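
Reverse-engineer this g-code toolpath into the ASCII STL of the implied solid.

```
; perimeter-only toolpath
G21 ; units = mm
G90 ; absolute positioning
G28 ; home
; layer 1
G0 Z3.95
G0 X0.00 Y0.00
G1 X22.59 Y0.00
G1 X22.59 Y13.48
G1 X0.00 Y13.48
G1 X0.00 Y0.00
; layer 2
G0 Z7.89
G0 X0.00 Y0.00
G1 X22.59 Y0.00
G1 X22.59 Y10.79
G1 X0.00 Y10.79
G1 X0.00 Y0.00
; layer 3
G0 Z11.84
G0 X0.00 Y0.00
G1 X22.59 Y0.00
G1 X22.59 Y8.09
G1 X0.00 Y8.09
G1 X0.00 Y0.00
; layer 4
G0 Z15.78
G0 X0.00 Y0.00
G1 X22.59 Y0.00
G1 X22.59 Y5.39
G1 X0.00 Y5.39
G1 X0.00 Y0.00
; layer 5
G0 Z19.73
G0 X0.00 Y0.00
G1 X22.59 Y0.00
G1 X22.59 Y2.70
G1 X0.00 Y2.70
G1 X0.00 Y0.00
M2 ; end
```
solid part
  facet normal 0.0000 0.0000 -1.0000
    outer loop
      vertex 22.59 16.18 0.00
      vertex 22.59 0.00 0.00
      vertex 0.00 0.00 0.00
    endloop
  endfacet
  facet normal 0.0000 0.0000 -1.0000
    outer loop
      vertex 0.00 16.18 0.00
      vertex 22.59 16.18 0.00
      vertex 0.00 0.00 0.00
    endloop
  endfacet
  facet normal 0.0000 -1.0000 0.0000
    outer loop
      vertex 0.00 0.00 0.00
      vertex 22.59 0.00 0.00
      vertex 22.59 0.00 23.67
    endloop
  endfacet
  facet normal 0.0000 -1.0000 0.0000
    outer loop
      vertex 0.00 0.00 0.00
      vertex 22.59 0.00 23.67
      vertex 0.00 0.00 23.67
    endloop
  endfacet
  facet normal 0.0000 0.8256 0.5643
    outer loop
      vertex 0.00 0.00 23.67
      vertex 22.59 0.00 23.67
      vertex 22.59 16.18 0.00
    endloop
  endfacet
  facet normal 0.0000 0.8256 0.5643
    outer loop
      vertex 0.00 0.00 23.67
      vertex 22.59 16.18 0.00
      vertex 0.00 16.18 0.00
    endloop
  endfacet
  facet normal -1.0000 0.0000 0.0000
    outer loop
      vertex 0.00 0.00 23.67
      vertex 0.00 16.18 0.00
      vertex 0.00 0.00 0.00
    endloop
  endfacet
  facet normal 1.0000 0.0000 0.0000
    outer loop
      vertex 22.59 0.00 0.00
      vertex 22.59 16.18 0.00
      vertex 22.59 0.00 23.67
    endloop
  endfacet
endsolid part

The G0 Z moves step by Δz≈3.95 mm. The G1 loops shrink linearly with z, so the solid tapers from its base footprint up to z≈23.7. Closing with a flat bottom cap and the tapered top and triangulating gives 8 facets — a wedge (ramp): 22.6 × 16.2 mm base, rising to 23.7 mm along the y=0 edge and sloping linearly to z=0 at y=16.2.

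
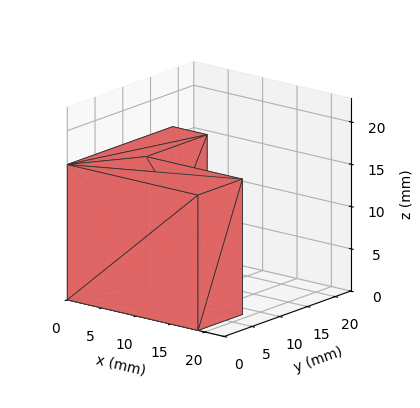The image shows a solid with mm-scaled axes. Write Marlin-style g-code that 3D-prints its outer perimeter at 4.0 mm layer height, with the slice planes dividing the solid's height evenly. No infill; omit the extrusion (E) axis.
Reading the render: the shape is an L-shaped prism: outer 19 × 19 mm, arm thicknesses ≈ 8 mm (horizontal) and 5 mm (vertical), extruded 16 mm in z (dimensions read to the nearest mm from the axis ticks). For the g-code, the solid's height is divided into equal slices at the stated Δz and each level perimeter traced with G1 moves after a G0 lift.

; perimeter-only toolpath
G21 ; units = mm
G90 ; absolute positioning
G28 ; home
; layer 1
G0 Z4.0
G0 X0.0 Y0.0
G1 X19.0 Y0.0
G1 X19.0 Y8.0
G1 X5.0 Y8.0
G1 X5.0 Y19.0
G1 X0.0 Y19.0
G1 X0.0 Y0.0
; layer 2
G0 Z8.0
G0 X0.0 Y0.0
G1 X19.0 Y0.0
G1 X19.0 Y8.0
G1 X5.0 Y8.0
G1 X5.0 Y19.0
G1 X0.0 Y19.0
G1 X0.0 Y0.0
; layer 3
G0 Z12.0
G0 X0.0 Y0.0
G1 X19.0 Y0.0
G1 X19.0 Y8.0
G1 X5.0 Y8.0
G1 X5.0 Y19.0
G1 X0.0 Y19.0
G1 X0.0 Y0.0
; layer 4
G0 Z16.0
G0 X0.0 Y0.0
G1 X19.0 Y0.0
G1 X19.0 Y8.0
G1 X5.0 Y8.0
G1 X5.0 Y19.0
G1 X0.0 Y19.0
G1 X0.0 Y0.0
M2 ; end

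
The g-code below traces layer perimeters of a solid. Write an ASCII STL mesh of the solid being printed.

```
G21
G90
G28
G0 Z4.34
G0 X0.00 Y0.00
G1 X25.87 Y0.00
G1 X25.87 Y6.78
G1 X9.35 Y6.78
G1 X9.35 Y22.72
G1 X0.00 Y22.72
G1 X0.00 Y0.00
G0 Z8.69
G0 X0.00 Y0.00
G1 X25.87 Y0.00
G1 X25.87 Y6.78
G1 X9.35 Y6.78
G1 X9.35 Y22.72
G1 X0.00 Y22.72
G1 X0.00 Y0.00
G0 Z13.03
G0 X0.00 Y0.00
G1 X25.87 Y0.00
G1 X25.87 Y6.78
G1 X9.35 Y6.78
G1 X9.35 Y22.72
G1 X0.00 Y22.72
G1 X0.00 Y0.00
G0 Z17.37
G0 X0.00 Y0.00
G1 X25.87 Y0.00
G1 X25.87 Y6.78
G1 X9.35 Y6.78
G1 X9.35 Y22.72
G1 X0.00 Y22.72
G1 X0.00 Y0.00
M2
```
solid part
  facet normal 0.0000 0.0000 -1.0000
    outer loop
      vertex 25.87 6.78 0.00
      vertex 25.87 0.00 0.00
      vertex 0.00 0.00 0.00
    endloop
  endfacet
  facet normal 0.0000 0.0000 -1.0000
    outer loop
      vertex 9.35 6.78 0.00
      vertex 25.87 6.78 0.00
      vertex 0.00 0.00 0.00
    endloop
  endfacet
  facet normal 0.0000 0.0000 -1.0000
    outer loop
      vertex 9.35 22.72 0.00
      vertex 9.35 6.78 0.00
      vertex 0.00 0.00 0.00
    endloop
  endfacet
  facet normal 0.0000 0.0000 -1.0000
    outer loop
      vertex 0.00 22.72 0.00
      vertex 9.35 22.72 0.00
      vertex 0.00 0.00 0.00
    endloop
  endfacet
  facet normal 0.0000 0.0000 1.0000
    outer loop
      vertex 0.00 0.00 17.37
      vertex 25.87 0.00 17.37
      vertex 25.87 6.78 17.37
    endloop
  endfacet
  facet normal 0.0000 0.0000 1.0000
    outer loop
      vertex 0.00 0.00 17.37
      vertex 25.87 6.78 17.37
      vertex 9.35 6.78 17.37
    endloop
  endfacet
  facet normal 0.0000 0.0000 1.0000
    outer loop
      vertex 0.00 0.00 17.37
      vertex 9.35 6.78 17.37
      vertex 9.35 22.72 17.37
    endloop
  endfacet
  facet normal 0.0000 0.0000 1.0000
    outer loop
      vertex 0.00 0.00 17.37
      vertex 9.35 22.72 17.37
      vertex 0.00 22.72 17.37
    endloop
  endfacet
  facet normal 0.0000 -1.0000 0.0000
    outer loop
      vertex 0.00 0.00 0.00
      vertex 25.87 0.00 0.00
      vertex 25.87 0.00 17.37
    endloop
  endfacet
  facet normal 0.0000 -1.0000 0.0000
    outer loop
      vertex 0.00 0.00 0.00
      vertex 25.87 0.00 17.37
      vertex 0.00 0.00 17.37
    endloop
  endfacet
  facet normal 1.0000 0.0000 0.0000
    outer loop
      vertex 25.87 0.00 0.00
      vertex 25.87 6.78 0.00
      vertex 25.87 6.78 17.37
    endloop
  endfacet
  facet normal 1.0000 0.0000 0.0000
    outer loop
      vertex 25.87 0.00 0.00
      vertex 25.87 6.78 17.37
      vertex 25.87 0.00 17.37
    endloop
  endfacet
  facet normal 0.0000 1.0000 0.0000
    outer loop
      vertex 25.87 6.78 0.00
      vertex 9.35 6.78 0.00
      vertex 9.35 6.78 17.37
    endloop
  endfacet
  facet normal 0.0000 1.0000 0.0000
    outer loop
      vertex 25.87 6.78 0.00
      vertex 9.35 6.78 17.37
      vertex 25.87 6.78 17.37
    endloop
  endfacet
  facet normal 1.0000 0.0000 0.0000
    outer loop
      vertex 9.35 6.78 0.00
      vertex 9.35 22.72 0.00
      vertex 9.35 22.72 17.37
    endloop
  endfacet
  facet normal 1.0000 0.0000 0.0000
    outer loop
      vertex 9.35 6.78 0.00
      vertex 9.35 22.72 17.37
      vertex 9.35 6.78 17.37
    endloop
  endfacet
  facet normal 0.0000 1.0000 0.0000
    outer loop
      vertex 9.35 22.72 0.00
      vertex 0.00 22.72 0.00
      vertex 0.00 22.72 17.37
    endloop
  endfacet
  facet normal 0.0000 1.0000 0.0000
    outer loop
      vertex 9.35 22.72 0.00
      vertex 0.00 22.72 17.37
      vertex 9.35 22.72 17.37
    endloop
  endfacet
  facet normal -1.0000 0.0000 0.0000
    outer loop
      vertex 0.00 22.72 0.00
      vertex 0.00 0.00 0.00
      vertex 0.00 0.00 17.37
    endloop
  endfacet
  facet normal -1.0000 0.0000 0.0000
    outer loop
      vertex 0.00 22.72 0.00
      vertex 0.00 0.00 17.37
      vertex 0.00 22.72 17.37
    endloop
  endfacet
endsolid part

The G0 Z moves step by Δz≈4.34 mm. Every layer's G1 loop is the same polygon, so the solid is a straight extrusion of it from z=0 to z≈17.4. Closing with flat bottom and top caps and triangulating gives 20 facets — an L-shaped prism: outer 25.9 × 22.7 mm, arm thicknesses ≈ 6.78 mm (horizontal) and 9.35 mm (vertical), extruded 17.4 mm in z.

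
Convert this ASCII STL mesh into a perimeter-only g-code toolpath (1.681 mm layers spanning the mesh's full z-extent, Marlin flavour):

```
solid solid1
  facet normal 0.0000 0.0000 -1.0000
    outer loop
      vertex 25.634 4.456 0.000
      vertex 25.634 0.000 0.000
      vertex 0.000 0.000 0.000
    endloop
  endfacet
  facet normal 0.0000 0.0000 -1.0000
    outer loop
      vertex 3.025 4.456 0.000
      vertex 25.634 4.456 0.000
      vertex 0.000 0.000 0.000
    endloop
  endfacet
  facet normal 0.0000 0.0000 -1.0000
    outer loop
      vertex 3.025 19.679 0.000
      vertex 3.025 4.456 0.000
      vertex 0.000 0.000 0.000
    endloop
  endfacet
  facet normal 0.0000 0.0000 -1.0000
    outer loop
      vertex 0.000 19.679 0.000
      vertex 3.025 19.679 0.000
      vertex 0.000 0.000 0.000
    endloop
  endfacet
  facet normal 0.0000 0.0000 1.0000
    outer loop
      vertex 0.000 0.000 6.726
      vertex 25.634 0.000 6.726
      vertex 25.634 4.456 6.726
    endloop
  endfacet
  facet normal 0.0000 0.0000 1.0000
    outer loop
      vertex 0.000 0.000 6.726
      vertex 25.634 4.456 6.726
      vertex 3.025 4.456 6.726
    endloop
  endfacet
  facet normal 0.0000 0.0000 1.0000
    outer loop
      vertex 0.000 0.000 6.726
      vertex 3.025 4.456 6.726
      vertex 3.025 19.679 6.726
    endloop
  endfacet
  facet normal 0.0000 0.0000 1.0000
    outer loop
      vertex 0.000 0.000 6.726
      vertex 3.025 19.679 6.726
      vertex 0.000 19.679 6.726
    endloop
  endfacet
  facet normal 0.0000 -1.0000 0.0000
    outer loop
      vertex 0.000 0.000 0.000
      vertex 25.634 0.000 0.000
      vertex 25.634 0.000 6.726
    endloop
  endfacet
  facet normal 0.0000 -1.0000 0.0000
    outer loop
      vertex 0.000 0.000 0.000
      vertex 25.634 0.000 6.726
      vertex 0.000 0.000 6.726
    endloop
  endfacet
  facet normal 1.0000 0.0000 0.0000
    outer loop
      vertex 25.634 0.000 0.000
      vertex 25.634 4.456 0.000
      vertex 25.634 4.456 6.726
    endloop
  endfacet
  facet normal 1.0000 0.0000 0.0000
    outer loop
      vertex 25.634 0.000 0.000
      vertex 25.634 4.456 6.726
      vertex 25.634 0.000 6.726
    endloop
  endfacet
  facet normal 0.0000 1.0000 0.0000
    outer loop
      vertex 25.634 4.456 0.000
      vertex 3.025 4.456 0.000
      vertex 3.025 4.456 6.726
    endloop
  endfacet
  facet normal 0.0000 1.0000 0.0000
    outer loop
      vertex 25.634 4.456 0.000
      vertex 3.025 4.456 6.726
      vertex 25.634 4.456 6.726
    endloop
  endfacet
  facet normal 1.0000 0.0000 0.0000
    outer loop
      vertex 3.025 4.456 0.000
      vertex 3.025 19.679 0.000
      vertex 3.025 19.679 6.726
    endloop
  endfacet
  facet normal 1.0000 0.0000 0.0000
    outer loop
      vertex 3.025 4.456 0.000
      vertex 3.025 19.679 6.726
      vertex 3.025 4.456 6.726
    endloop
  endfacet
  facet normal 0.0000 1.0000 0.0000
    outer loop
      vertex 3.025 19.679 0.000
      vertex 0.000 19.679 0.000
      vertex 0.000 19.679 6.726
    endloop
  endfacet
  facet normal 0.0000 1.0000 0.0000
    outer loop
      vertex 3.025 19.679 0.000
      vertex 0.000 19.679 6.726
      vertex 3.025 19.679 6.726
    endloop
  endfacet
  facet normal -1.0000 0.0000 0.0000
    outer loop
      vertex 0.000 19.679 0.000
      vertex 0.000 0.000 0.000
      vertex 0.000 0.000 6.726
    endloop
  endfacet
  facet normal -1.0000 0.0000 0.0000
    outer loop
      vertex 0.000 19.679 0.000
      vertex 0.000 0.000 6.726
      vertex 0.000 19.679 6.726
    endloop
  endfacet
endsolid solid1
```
; perimeter-only toolpath
G21 ; units = mm
G90 ; absolute positioning
G28 ; home
; layer 1
G0 Z1.681
G0 X0.000 Y0.000
G1 X25.634 Y0.000
G1 X25.634 Y4.456
G1 X3.025 Y4.456
G1 X3.025 Y19.679
G1 X0.000 Y19.679
G1 X0.000 Y0.000
; layer 2
G0 Z3.363
G0 X0.000 Y0.000
G1 X25.634 Y0.000
G1 X25.634 Y4.456
G1 X3.025 Y4.456
G1 X3.025 Y19.679
G1 X0.000 Y19.679
G1 X0.000 Y0.000
; layer 3
G0 Z5.045
G0 X0.000 Y0.000
G1 X25.634 Y0.000
G1 X25.634 Y4.456
G1 X3.025 Y4.456
G1 X3.025 Y19.679
G1 X0.000 Y19.679
G1 X0.000 Y0.000
; layer 4
G0 Z6.726
G0 X0.000 Y0.000
G1 X25.634 Y0.000
G1 X25.634 Y4.456
G1 X3.025 Y4.456
G1 X3.025 Y19.679
G1 X0.000 Y19.679
G1 X0.000 Y0.000
M2 ; end

The solid is an L-shaped prism: outer 25.6 × 19.7 mm, arm thicknesses ≈ 4.46 mm (horizontal) and 3.02 mm (vertical), extruded 6.73 mm in z. Slicing at Δz = 1.681 mm — 4 equal slices spanning the solid's height, so layer i sits at z = i·h/4 — gives 4 non-empty perimeters. Each is a 6-segment closed polygon; G0 lifts to the layer z and rapids to the start vertex, then G1 traces the edges.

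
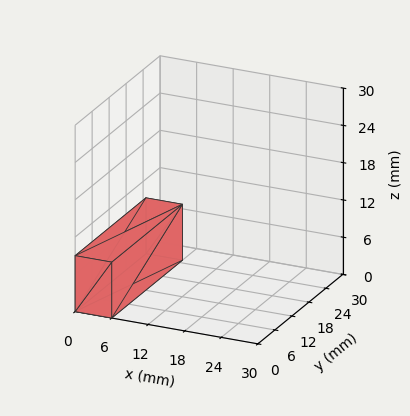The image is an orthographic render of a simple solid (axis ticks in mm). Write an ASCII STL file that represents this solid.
Reading the render: the shape is a rectangular box, roughly 6 × 25 mm footprint and 9 mm tall (dimensions read to the nearest mm from the axis ticks). For the STL, each face is triangulated and given an outward normal.

solid part
  facet normal 0.0000 0.0000 -1.0000
    outer loop
      vertex 6.000 25.000 0.000
      vertex 6.000 0.000 0.000
      vertex 0.000 0.000 0.000
    endloop
  endfacet
  facet normal 0.0000 0.0000 -1.0000
    outer loop
      vertex 0.000 25.000 0.000
      vertex 6.000 25.000 0.000
      vertex 0.000 0.000 0.000
    endloop
  endfacet
  facet normal 0.0000 0.0000 1.0000
    outer loop
      vertex 0.000 0.000 9.000
      vertex 6.000 0.000 9.000
      vertex 6.000 25.000 9.000
    endloop
  endfacet
  facet normal 0.0000 0.0000 1.0000
    outer loop
      vertex 0.000 0.000 9.000
      vertex 6.000 25.000 9.000
      vertex 0.000 25.000 9.000
    endloop
  endfacet
  facet normal 0.0000 -1.0000 0.0000
    outer loop
      vertex 0.000 0.000 0.000
      vertex 6.000 0.000 0.000
      vertex 6.000 0.000 9.000
    endloop
  endfacet
  facet normal 0.0000 -1.0000 0.0000
    outer loop
      vertex 0.000 0.000 0.000
      vertex 6.000 0.000 9.000
      vertex 0.000 0.000 9.000
    endloop
  endfacet
  facet normal 0.0000 1.0000 0.0000
    outer loop
      vertex 6.000 25.000 9.000
      vertex 6.000 25.000 0.000
      vertex 0.000 25.000 0.000
    endloop
  endfacet
  facet normal 0.0000 1.0000 0.0000
    outer loop
      vertex 0.000 25.000 9.000
      vertex 6.000 25.000 9.000
      vertex 0.000 25.000 0.000
    endloop
  endfacet
  facet normal -1.0000 0.0000 0.0000
    outer loop
      vertex 0.000 25.000 9.000
      vertex 0.000 25.000 0.000
      vertex 0.000 0.000 0.000
    endloop
  endfacet
  facet normal -1.0000 0.0000 0.0000
    outer loop
      vertex 0.000 0.000 9.000
      vertex 0.000 25.000 9.000
      vertex 0.000 0.000 0.000
    endloop
  endfacet
  facet normal 1.0000 0.0000 0.0000
    outer loop
      vertex 6.000 0.000 0.000
      vertex 6.000 25.000 0.000
      vertex 6.000 25.000 9.000
    endloop
  endfacet
  facet normal 1.0000 0.0000 0.0000
    outer loop
      vertex 6.000 0.000 0.000
      vertex 6.000 25.000 9.000
      vertex 6.000 0.000 9.000
    endloop
  endfacet
endsolid part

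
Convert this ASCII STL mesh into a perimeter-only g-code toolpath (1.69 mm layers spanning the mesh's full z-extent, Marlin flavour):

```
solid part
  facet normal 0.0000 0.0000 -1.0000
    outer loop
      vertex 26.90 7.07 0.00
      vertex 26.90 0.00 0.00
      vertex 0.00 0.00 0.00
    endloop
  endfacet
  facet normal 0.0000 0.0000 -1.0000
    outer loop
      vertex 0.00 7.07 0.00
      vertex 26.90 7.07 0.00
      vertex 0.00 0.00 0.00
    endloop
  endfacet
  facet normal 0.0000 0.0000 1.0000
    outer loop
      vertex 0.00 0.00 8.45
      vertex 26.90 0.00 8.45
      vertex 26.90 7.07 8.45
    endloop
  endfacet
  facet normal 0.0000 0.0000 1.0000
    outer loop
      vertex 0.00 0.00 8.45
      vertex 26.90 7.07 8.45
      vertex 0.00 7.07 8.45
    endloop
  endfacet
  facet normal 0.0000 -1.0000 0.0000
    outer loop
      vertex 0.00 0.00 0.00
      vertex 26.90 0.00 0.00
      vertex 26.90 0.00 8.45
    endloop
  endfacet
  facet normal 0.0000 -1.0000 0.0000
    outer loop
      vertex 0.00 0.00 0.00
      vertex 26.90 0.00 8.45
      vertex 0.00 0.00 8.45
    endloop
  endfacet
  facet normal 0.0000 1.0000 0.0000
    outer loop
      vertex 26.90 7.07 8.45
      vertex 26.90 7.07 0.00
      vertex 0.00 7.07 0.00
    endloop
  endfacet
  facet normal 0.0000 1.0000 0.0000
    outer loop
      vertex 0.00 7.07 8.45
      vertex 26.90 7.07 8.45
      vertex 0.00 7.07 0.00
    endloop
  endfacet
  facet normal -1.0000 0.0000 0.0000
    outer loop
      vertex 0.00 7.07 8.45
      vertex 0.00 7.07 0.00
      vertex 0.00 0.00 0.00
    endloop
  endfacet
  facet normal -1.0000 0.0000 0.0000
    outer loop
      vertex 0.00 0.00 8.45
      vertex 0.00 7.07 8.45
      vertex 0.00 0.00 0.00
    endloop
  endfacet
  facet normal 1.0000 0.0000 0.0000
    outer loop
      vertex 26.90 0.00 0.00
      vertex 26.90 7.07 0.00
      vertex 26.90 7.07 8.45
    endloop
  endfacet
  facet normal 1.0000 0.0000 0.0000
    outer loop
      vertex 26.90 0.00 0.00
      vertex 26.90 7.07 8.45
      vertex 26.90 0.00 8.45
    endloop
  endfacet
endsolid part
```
; perimeter-only toolpath
G21 ; units = mm
G90 ; absolute positioning
G28 ; home
; layer 1
G0 Z1.69
G0 X0.00 Y0.00
G1 X26.90 Y0.00
G1 X26.90 Y7.07
G1 X0.00 Y7.07
G1 X0.00 Y0.00
; layer 2
G0 Z3.38
G0 X0.00 Y0.00
G1 X26.90 Y0.00
G1 X26.90 Y7.07
G1 X0.00 Y7.07
G1 X0.00 Y0.00
; layer 3
G0 Z5.07
G0 X0.00 Y0.00
G1 X26.90 Y0.00
G1 X26.90 Y7.07
G1 X0.00 Y7.07
G1 X0.00 Y0.00
; layer 4
G0 Z6.76
G0 X0.00 Y0.00
G1 X26.90 Y0.00
G1 X26.90 Y7.07
G1 X0.00 Y7.07
G1 X0.00 Y0.00
; layer 5
G0 Z8.45
G0 X0.00 Y0.00
G1 X26.90 Y0.00
G1 X26.90 Y7.07
G1 X0.00 Y7.07
G1 X0.00 Y0.00
M2 ; end

The solid is a rectangular box, roughly 26.9 × 7.07 mm footprint and 8.45 mm tall. Slicing at Δz = 1.69 mm — 5 equal slices spanning the solid's height, so layer i sits at z = i·h/5 — gives 5 non-empty perimeters. Each is a 4-segment closed polygon; G0 lifts to the layer z and rapids to the start vertex, then G1 traces the edges.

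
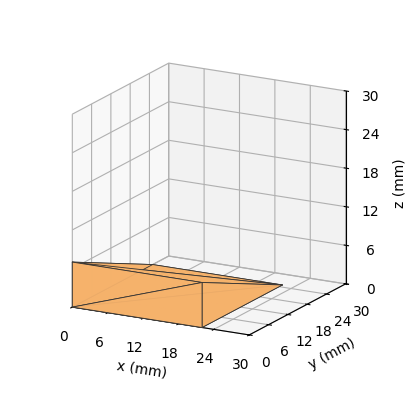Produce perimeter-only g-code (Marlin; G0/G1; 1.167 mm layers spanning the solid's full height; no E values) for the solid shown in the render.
Reading the render: the shape is a wedge (ramp): 22 × 25 mm base, rising to 7 mm along the y=0 edge and sloping linearly to z=0 at y=25 (dimensions read to the nearest mm from the axis ticks). For the g-code, the solid's height is divided into equal slices at the stated Δz and each level perimeter traced with G1 moves after a G0 lift.

; perimeter-only toolpath
G21 ; units = mm
G90 ; absolute positioning
G28 ; home
; layer 1
G0 Z1.167
G0 X0.000 Y0.000
G1 X22.000 Y0.000
G1 X22.000 Y20.833
G1 X0.000 Y20.833
G1 X0.000 Y0.000
; layer 2
G0 Z2.333
G0 X0.000 Y0.000
G1 X22.000 Y0.000
G1 X22.000 Y16.667
G1 X0.000 Y16.667
G1 X0.000 Y0.000
; layer 3
G0 Z3.500
G0 X0.000 Y0.000
G1 X22.000 Y0.000
G1 X22.000 Y12.500
G1 X0.000 Y12.500
G1 X0.000 Y0.000
; layer 4
G0 Z4.667
G0 X0.000 Y0.000
G1 X22.000 Y0.000
G1 X22.000 Y8.333
G1 X0.000 Y8.333
G1 X0.000 Y0.000
; layer 5
G0 Z5.833
G0 X0.000 Y0.000
G1 X22.000 Y0.000
G1 X22.000 Y4.167
G1 X0.000 Y4.167
G1 X0.000 Y0.000
M2 ; end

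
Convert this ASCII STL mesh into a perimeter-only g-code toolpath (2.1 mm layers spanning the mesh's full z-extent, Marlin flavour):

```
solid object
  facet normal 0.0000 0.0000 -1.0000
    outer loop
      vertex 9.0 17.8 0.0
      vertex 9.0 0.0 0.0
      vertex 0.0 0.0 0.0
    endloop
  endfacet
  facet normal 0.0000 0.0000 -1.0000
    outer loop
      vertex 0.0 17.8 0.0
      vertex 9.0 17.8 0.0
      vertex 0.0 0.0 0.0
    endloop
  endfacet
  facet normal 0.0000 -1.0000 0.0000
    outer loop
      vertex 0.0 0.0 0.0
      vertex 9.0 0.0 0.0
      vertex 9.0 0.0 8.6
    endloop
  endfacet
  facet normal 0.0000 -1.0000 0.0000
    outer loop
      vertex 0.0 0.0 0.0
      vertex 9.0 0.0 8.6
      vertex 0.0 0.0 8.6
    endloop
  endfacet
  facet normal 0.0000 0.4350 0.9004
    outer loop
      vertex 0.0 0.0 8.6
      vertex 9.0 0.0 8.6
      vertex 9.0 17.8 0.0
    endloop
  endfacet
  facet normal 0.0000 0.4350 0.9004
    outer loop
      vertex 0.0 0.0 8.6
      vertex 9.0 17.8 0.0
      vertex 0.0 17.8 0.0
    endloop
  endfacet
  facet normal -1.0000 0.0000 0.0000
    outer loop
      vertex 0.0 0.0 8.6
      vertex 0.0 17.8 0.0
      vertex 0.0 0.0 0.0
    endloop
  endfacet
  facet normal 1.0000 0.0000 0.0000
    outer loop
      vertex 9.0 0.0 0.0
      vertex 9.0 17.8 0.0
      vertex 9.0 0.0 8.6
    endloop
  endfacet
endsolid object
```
; perimeter-only toolpath
G21 ; units = mm
G90 ; absolute positioning
G28 ; home
; layer 1
G0 Z2.1
G0 X0.0 Y0.0
G1 X9.0 Y0.0
G1 X9.0 Y13.4
G1 X0.0 Y13.4
G1 X0.0 Y0.0
; layer 2
G0 Z4.3
G0 X0.0 Y0.0
G1 X9.0 Y0.0
G1 X9.0 Y8.9
G1 X0.0 Y8.9
G1 X0.0 Y0.0
; layer 3
G0 Z6.4
G0 X0.0 Y0.0
G1 X9.0 Y0.0
G1 X9.0 Y4.5
G1 X0.0 Y4.5
G1 X0.0 Y0.0
M2 ; end

The solid is a wedge (ramp): 9 × 17.8 mm base, rising to 8.6 mm along the y=0 edge and sloping linearly to z=0 at y=17.8. Slicing at Δz = 2.1 mm — 4 equal slices spanning the solid's height, so layer i sits at z = i·h/4 — gives 3 non-empty perimeters. Each is a 4-segment closed polygon; G0 lifts to the layer z and rapids to the start vertex, then G1 traces the edges. The cross-section shrinks linearly with z (the slice at the apex is degenerate and omitted).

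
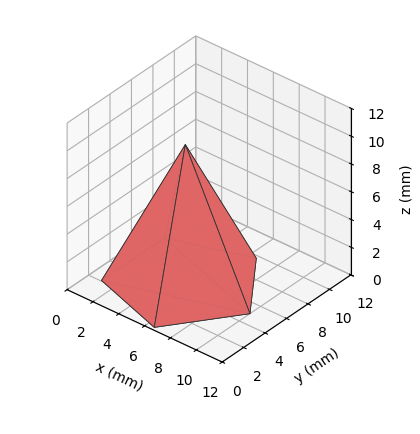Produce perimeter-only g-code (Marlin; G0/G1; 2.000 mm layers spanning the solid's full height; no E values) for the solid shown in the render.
Reading the render: the shape is a regular 5-sided pyramid, base circumscribed radius ≈ 5 mm, apex at z ≈ 10 mm (dimensions read to the nearest mm from the axis ticks). For the g-code, the solid's height is divided into equal slices at the stated Δz and each level perimeter traced with G1 moves after a G0 lift.

; perimeter-only toolpath
G21 ; units = mm
G90 ; absolute positioning
G28 ; home
; layer 1
G0 Z2.000
G0 X9.000 Y5.000
G1 X6.236 Y8.804
G1 X1.764 Y7.351
G1 X1.764 Y2.649
G1 X6.236 Y1.196
G1 X9.000 Y5.000
; layer 2
G0 Z4.000
G0 X8.000 Y5.000
G1 X5.927 Y7.853
G1 X2.573 Y6.763
G1 X2.573 Y3.237
G1 X5.927 Y2.147
G1 X8.000 Y5.000
; layer 3
G0 Z6.000
G0 X7.000 Y5.000
G1 X5.618 Y6.902
G1 X3.382 Y6.176
G1 X3.382 Y3.824
G1 X5.618 Y3.098
G1 X7.000 Y5.000
; layer 4
G0 Z8.000
G0 X6.000 Y5.000
G1 X5.309 Y5.951
G1 X4.191 Y5.588
G1 X4.191 Y4.412
G1 X5.309 Y4.049
G1 X6.000 Y5.000
M2 ; end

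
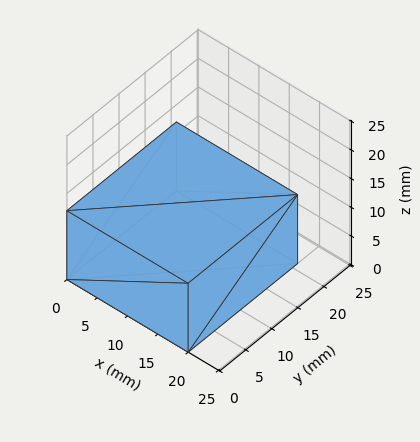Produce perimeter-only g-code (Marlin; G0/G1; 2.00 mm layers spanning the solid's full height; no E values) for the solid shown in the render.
Reading the render: the shape is a rectangular box, roughly 20 × 21 mm footprint and 12 mm tall (dimensions read to the nearest mm from the axis ticks). For the g-code, the solid's height is divided into equal slices at the stated Δz and each level perimeter traced with G1 moves after a G0 lift.

; perimeter-only toolpath
G21 ; units = mm
G90 ; absolute positioning
G28 ; home
; layer 1
G0 Z2.00
G0 X0.00 Y0.00
G1 X20.00 Y0.00
G1 X20.00 Y21.00
G1 X0.00 Y21.00
G1 X0.00 Y0.00
; layer 2
G0 Z4.00
G0 X0.00 Y0.00
G1 X20.00 Y0.00
G1 X20.00 Y21.00
G1 X0.00 Y21.00
G1 X0.00 Y0.00
; layer 3
G0 Z6.00
G0 X0.00 Y0.00
G1 X20.00 Y0.00
G1 X20.00 Y21.00
G1 X0.00 Y21.00
G1 X0.00 Y0.00
; layer 4
G0 Z8.00
G0 X0.00 Y0.00
G1 X20.00 Y0.00
G1 X20.00 Y21.00
G1 X0.00 Y21.00
G1 X0.00 Y0.00
; layer 5
G0 Z10.00
G0 X0.00 Y0.00
G1 X20.00 Y0.00
G1 X20.00 Y21.00
G1 X0.00 Y21.00
G1 X0.00 Y0.00
; layer 6
G0 Z12.00
G0 X0.00 Y0.00
G1 X20.00 Y0.00
G1 X20.00 Y21.00
G1 X0.00 Y21.00
G1 X0.00 Y0.00
M2 ; end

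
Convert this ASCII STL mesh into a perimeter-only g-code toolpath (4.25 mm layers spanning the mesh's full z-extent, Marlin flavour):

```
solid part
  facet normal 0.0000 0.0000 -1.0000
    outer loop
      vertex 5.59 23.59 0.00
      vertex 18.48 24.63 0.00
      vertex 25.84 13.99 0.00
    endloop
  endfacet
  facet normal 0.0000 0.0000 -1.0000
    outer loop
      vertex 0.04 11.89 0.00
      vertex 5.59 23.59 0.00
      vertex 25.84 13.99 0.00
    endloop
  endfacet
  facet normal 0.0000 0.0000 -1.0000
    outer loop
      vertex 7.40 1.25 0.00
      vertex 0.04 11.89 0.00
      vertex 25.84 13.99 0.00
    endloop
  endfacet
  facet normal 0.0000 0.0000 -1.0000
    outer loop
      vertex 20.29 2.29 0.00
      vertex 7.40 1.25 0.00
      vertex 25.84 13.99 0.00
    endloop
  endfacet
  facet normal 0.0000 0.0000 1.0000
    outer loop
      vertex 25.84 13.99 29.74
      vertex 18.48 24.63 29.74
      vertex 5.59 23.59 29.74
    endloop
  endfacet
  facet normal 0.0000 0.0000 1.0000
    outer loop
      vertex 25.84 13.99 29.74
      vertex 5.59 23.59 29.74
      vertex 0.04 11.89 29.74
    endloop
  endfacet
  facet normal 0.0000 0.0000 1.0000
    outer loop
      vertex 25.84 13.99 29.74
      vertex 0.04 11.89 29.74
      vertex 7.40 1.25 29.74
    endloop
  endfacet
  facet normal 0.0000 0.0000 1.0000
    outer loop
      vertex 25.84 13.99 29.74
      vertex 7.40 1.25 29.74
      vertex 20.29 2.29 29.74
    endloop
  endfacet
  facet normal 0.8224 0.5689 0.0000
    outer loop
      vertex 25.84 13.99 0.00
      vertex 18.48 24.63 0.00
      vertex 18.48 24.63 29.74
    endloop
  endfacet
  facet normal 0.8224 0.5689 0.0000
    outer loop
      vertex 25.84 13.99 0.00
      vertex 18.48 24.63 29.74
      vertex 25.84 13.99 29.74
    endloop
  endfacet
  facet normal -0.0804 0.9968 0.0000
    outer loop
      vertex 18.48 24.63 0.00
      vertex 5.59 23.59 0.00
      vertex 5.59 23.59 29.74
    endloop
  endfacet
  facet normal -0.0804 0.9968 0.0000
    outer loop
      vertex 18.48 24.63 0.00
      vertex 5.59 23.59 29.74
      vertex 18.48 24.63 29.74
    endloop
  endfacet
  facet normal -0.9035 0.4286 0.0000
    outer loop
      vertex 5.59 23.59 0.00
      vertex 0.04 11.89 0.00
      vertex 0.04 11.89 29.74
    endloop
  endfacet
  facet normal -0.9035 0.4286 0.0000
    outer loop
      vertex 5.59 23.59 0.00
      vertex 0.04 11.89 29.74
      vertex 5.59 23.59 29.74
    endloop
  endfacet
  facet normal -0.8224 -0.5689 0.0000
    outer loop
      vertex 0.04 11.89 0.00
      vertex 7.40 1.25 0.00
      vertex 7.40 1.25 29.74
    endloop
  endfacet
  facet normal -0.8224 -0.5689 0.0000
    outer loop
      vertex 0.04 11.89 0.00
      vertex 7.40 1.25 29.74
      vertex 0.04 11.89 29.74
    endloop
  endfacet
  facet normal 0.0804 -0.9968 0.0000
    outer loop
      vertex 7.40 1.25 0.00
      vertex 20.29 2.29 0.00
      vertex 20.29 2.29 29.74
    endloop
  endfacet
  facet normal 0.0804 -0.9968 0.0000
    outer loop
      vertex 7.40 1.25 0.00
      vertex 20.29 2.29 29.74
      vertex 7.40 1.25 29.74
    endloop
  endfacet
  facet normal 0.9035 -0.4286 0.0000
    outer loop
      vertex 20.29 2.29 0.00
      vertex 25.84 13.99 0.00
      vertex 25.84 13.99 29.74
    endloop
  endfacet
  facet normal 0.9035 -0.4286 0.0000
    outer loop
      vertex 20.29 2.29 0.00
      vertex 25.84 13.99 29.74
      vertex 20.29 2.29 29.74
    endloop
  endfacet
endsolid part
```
; perimeter-only toolpath
G21 ; units = mm
G90 ; absolute positioning
G28 ; home
; layer 1
G0 Z4.25
G0 X25.84 Y13.99
G1 X18.48 Y24.63
G1 X5.59 Y23.59
G1 X0.04 Y11.89
G1 X7.40 Y1.25
G1 X20.29 Y2.29
G1 X25.84 Y13.99
; layer 2
G0 Z8.50
G0 X25.84 Y13.99
G1 X18.48 Y24.63
G1 X5.59 Y23.59
G1 X0.04 Y11.89
G1 X7.40 Y1.25
G1 X20.29 Y2.29
G1 X25.84 Y13.99
; layer 3
G0 Z12.75
G0 X25.84 Y13.99
G1 X18.48 Y24.63
G1 X5.59 Y23.59
G1 X0.04 Y11.89
G1 X7.40 Y1.25
G1 X20.29 Y2.29
G1 X25.84 Y13.99
; layer 4
G0 Z16.99
G0 X25.84 Y13.99
G1 X18.48 Y24.63
G1 X5.59 Y23.59
G1 X0.04 Y11.89
G1 X7.40 Y1.25
G1 X20.29 Y2.29
G1 X25.84 Y13.99
; layer 5
G0 Z21.24
G0 X25.84 Y13.99
G1 X18.48 Y24.63
G1 X5.59 Y23.59
G1 X0.04 Y11.89
G1 X7.40 Y1.25
G1 X20.29 Y2.29
G1 X25.84 Y13.99
; layer 6
G0 Z25.49
G0 X25.84 Y13.99
G1 X18.48 Y24.63
G1 X5.59 Y23.59
G1 X0.04 Y11.89
G1 X7.40 Y1.25
G1 X20.29 Y2.29
G1 X25.84 Y13.99
; layer 7
G0 Z29.74
G0 X25.84 Y13.99
G1 X18.48 Y24.63
G1 X5.59 Y23.59
G1 X0.04 Y11.89
G1 X7.40 Y1.25
G1 X20.29 Y2.29
G1 X25.84 Y13.99
M2 ; end

The solid is a regular 6-sided prism (a cylinder approximated with 6 flat sides), circumscribed radius ≈ 12.9 mm, height ≈ 29.7 mm. Slicing at Δz = 4.25 mm — 7 equal slices spanning the solid's height, so layer i sits at z = i·h/7 — gives 7 non-empty perimeters. Each is a 6-segment closed polygon; G0 lifts to the layer z and rapids to the start vertex, then G1 traces the edges.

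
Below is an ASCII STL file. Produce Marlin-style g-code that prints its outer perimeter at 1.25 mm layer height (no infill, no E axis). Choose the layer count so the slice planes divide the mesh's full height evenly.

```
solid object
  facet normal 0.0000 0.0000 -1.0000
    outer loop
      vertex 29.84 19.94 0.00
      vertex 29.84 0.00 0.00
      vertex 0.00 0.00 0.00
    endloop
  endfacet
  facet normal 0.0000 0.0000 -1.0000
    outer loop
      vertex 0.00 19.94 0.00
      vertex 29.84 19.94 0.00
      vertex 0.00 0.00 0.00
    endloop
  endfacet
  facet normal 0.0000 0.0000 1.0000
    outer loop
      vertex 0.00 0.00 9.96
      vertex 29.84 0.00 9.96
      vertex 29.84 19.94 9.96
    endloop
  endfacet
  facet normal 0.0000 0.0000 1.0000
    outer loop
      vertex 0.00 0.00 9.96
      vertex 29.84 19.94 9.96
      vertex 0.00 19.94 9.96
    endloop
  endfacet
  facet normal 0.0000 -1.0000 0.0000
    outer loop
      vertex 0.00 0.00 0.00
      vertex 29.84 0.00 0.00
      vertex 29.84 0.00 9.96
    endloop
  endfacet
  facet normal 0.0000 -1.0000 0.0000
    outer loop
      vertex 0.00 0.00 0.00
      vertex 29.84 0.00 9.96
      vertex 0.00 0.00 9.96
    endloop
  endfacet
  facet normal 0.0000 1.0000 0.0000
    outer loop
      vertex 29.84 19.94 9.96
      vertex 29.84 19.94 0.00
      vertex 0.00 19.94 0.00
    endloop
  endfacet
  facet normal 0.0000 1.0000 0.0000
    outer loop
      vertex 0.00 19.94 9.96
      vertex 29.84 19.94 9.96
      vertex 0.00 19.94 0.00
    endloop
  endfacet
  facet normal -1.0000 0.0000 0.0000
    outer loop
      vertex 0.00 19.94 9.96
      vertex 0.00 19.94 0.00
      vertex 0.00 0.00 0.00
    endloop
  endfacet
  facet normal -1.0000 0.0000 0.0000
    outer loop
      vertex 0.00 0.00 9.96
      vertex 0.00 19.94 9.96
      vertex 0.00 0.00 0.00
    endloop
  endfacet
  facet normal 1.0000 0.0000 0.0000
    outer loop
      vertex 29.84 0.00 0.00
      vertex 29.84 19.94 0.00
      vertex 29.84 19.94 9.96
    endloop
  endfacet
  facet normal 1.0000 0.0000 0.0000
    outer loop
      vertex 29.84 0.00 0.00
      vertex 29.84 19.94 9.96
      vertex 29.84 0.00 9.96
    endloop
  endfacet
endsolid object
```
; perimeter-only toolpath
G21 ; units = mm
G90 ; absolute positioning
G28 ; home
; layer 1
G0 Z1.25
G0 X0.00 Y0.00
G1 X29.84 Y0.00
G1 X29.84 Y19.94
G1 X0.00 Y19.94
G1 X0.00 Y0.00
; layer 2
G0 Z2.49
G0 X0.00 Y0.00
G1 X29.84 Y0.00
G1 X29.84 Y19.94
G1 X0.00 Y19.94
G1 X0.00 Y0.00
; layer 3
G0 Z3.74
G0 X0.00 Y0.00
G1 X29.84 Y0.00
G1 X29.84 Y19.94
G1 X0.00 Y19.94
G1 X0.00 Y0.00
; layer 4
G0 Z4.98
G0 X0.00 Y0.00
G1 X29.84 Y0.00
G1 X29.84 Y19.94
G1 X0.00 Y19.94
G1 X0.00 Y0.00
; layer 5
G0 Z6.23
G0 X0.00 Y0.00
G1 X29.84 Y0.00
G1 X29.84 Y19.94
G1 X0.00 Y19.94
G1 X0.00 Y0.00
; layer 6
G0 Z7.47
G0 X0.00 Y0.00
G1 X29.84 Y0.00
G1 X29.84 Y19.94
G1 X0.00 Y19.94
G1 X0.00 Y0.00
; layer 7
G0 Z8.71
G0 X0.00 Y0.00
G1 X29.84 Y0.00
G1 X29.84 Y19.94
G1 X0.00 Y19.94
G1 X0.00 Y0.00
; layer 8
G0 Z9.96
G0 X0.00 Y0.00
G1 X29.84 Y0.00
G1 X29.84 Y19.94
G1 X0.00 Y19.94
G1 X0.00 Y0.00
M2 ; end

The solid is a rectangular box, roughly 29.8 × 19.9 mm footprint and 9.96 mm tall. Slicing at Δz = 1.25 mm — 8 equal slices spanning the solid's height, so layer i sits at z = i·h/8 — gives 8 non-empty perimeters. Each is a 4-segment closed polygon; G0 lifts to the layer z and rapids to the start vertex, then G1 traces the edges.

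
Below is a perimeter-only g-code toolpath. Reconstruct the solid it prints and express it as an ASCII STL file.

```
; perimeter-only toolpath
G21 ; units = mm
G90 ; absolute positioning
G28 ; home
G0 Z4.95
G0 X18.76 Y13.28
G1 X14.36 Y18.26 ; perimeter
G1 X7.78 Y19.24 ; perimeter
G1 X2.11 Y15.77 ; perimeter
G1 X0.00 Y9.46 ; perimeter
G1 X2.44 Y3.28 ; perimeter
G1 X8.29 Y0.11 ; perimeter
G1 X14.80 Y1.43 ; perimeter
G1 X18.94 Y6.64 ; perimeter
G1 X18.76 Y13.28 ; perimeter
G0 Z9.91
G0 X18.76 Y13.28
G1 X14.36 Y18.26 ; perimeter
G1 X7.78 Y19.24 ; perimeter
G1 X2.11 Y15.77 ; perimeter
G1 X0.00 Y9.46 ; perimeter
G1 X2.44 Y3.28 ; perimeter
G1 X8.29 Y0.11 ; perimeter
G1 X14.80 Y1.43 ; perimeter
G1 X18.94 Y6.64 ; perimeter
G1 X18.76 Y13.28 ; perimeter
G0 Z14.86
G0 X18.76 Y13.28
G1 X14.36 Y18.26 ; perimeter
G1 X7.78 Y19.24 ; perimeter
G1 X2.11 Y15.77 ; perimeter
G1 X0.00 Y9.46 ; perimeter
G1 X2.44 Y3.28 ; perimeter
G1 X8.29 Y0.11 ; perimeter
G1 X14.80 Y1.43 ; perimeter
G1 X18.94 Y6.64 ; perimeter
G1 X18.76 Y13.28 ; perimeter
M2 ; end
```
solid part
  facet normal 0.0000 0.0000 -1.0000
    outer loop
      vertex 7.78 19.24 0.00
      vertex 14.36 18.26 0.00
      vertex 18.76 13.28 0.00
    endloop
  endfacet
  facet normal 0.0000 0.0000 -1.0000
    outer loop
      vertex 2.11 15.77 0.00
      vertex 7.78 19.24 0.00
      vertex 18.76 13.28 0.00
    endloop
  endfacet
  facet normal 0.0000 0.0000 -1.0000
    outer loop
      vertex 0.00 9.46 0.00
      vertex 2.11 15.77 0.00
      vertex 18.76 13.28 0.00
    endloop
  endfacet
  facet normal 0.0000 0.0000 -1.0000
    outer loop
      vertex 2.44 3.28 0.00
      vertex 0.00 9.46 0.00
      vertex 18.76 13.28 0.00
    endloop
  endfacet
  facet normal 0.0000 0.0000 -1.0000
    outer loop
      vertex 8.29 0.11 0.00
      vertex 2.44 3.28 0.00
      vertex 18.76 13.28 0.00
    endloop
  endfacet
  facet normal 0.0000 0.0000 -1.0000
    outer loop
      vertex 14.80 1.43 0.00
      vertex 8.29 0.11 0.00
      vertex 18.76 13.28 0.00
    endloop
  endfacet
  facet normal 0.0000 0.0000 -1.0000
    outer loop
      vertex 18.94 6.64 0.00
      vertex 14.80 1.43 0.00
      vertex 18.76 13.28 0.00
    endloop
  endfacet
  facet normal 0.0000 0.0000 1.0000
    outer loop
      vertex 18.76 13.28 14.86
      vertex 14.36 18.26 14.86
      vertex 7.78 19.24 14.86
    endloop
  endfacet
  facet normal 0.0000 0.0000 1.0000
    outer loop
      vertex 18.76 13.28 14.86
      vertex 7.78 19.24 14.86
      vertex 2.11 15.77 14.86
    endloop
  endfacet
  facet normal 0.0000 0.0000 1.0000
    outer loop
      vertex 18.76 13.28 14.86
      vertex 2.11 15.77 14.86
      vertex 0.00 9.46 14.86
    endloop
  endfacet
  facet normal 0.0000 0.0000 1.0000
    outer loop
      vertex 18.76 13.28 14.86
      vertex 0.00 9.46 14.86
      vertex 2.44 3.28 14.86
    endloop
  endfacet
  facet normal 0.0000 0.0000 1.0000
    outer loop
      vertex 18.76 13.28 14.86
      vertex 2.44 3.28 14.86
      vertex 8.29 0.11 14.86
    endloop
  endfacet
  facet normal 0.0000 0.0000 1.0000
    outer loop
      vertex 18.76 13.28 14.86
      vertex 8.29 0.11 14.86
      vertex 14.80 1.43 14.86
    endloop
  endfacet
  facet normal 0.0000 0.0000 1.0000
    outer loop
      vertex 18.76 13.28 14.86
      vertex 14.80 1.43 14.86
      vertex 18.94 6.64 14.86
    endloop
  endfacet
  facet normal 0.7494 0.6621 0.0000
    outer loop
      vertex 18.76 13.28 0.00
      vertex 14.36 18.26 0.00
      vertex 14.36 18.26 14.86
    endloop
  endfacet
  facet normal 0.7494 0.6621 0.0000
    outer loop
      vertex 18.76 13.28 0.00
      vertex 14.36 18.26 14.86
      vertex 18.76 13.28 14.86
    endloop
  endfacet
  facet normal 0.1473 0.9891 0.0000
    outer loop
      vertex 14.36 18.26 0.00
      vertex 7.78 19.24 0.00
      vertex 7.78 19.24 14.86
    endloop
  endfacet
  facet normal 0.1473 0.9891 0.0000
    outer loop
      vertex 14.36 18.26 0.00
      vertex 7.78 19.24 14.86
      vertex 14.36 18.26 14.86
    endloop
  endfacet
  facet normal -0.5220 0.8529 0.0000
    outer loop
      vertex 7.78 19.24 0.00
      vertex 2.11 15.77 0.00
      vertex 2.11 15.77 14.86
    endloop
  endfacet
  facet normal -0.5220 0.8529 0.0000
    outer loop
      vertex 7.78 19.24 0.00
      vertex 2.11 15.77 14.86
      vertex 7.78 19.24 14.86
    endloop
  endfacet
  facet normal -0.9484 0.3171 0.0000
    outer loop
      vertex 2.11 15.77 0.00
      vertex 0.00 9.46 0.00
      vertex 0.00 9.46 14.86
    endloop
  endfacet
  facet normal -0.9484 0.3171 0.0000
    outer loop
      vertex 2.11 15.77 0.00
      vertex 0.00 9.46 14.86
      vertex 2.11 15.77 14.86
    endloop
  endfacet
  facet normal -0.9301 -0.3672 0.0000
    outer loop
      vertex 0.00 9.46 0.00
      vertex 2.44 3.28 0.00
      vertex 2.44 3.28 14.86
    endloop
  endfacet
  facet normal -0.9301 -0.3672 0.0000
    outer loop
      vertex 0.00 9.46 0.00
      vertex 2.44 3.28 14.86
      vertex 0.00 9.46 14.86
    endloop
  endfacet
  facet normal -0.4764 -0.8792 0.0000
    outer loop
      vertex 2.44 3.28 0.00
      vertex 8.29 0.11 0.00
      vertex 8.29 0.11 14.86
    endloop
  endfacet
  facet normal -0.4764 -0.8792 0.0000
    outer loop
      vertex 2.44 3.28 0.00
      vertex 8.29 0.11 14.86
      vertex 2.44 3.28 14.86
    endloop
  endfacet
  facet normal 0.1987 -0.9801 0.0000
    outer loop
      vertex 8.29 0.11 0.00
      vertex 14.80 1.43 0.00
      vertex 14.80 1.43 14.86
    endloop
  endfacet
  facet normal 0.1987 -0.9801 0.0000
    outer loop
      vertex 8.29 0.11 0.00
      vertex 14.80 1.43 14.86
      vertex 8.29 0.11 14.86
    endloop
  endfacet
  facet normal 0.7829 -0.6221 0.0000
    outer loop
      vertex 14.80 1.43 0.00
      vertex 18.94 6.64 0.00
      vertex 18.94 6.64 14.86
    endloop
  endfacet
  facet normal 0.7829 -0.6221 0.0000
    outer loop
      vertex 14.80 1.43 0.00
      vertex 18.94 6.64 14.86
      vertex 14.80 1.43 14.86
    endloop
  endfacet
  facet normal 0.9996 0.0271 0.0000
    outer loop
      vertex 18.94 6.64 0.00
      vertex 18.76 13.28 0.00
      vertex 18.76 13.28 14.86
    endloop
  endfacet
  facet normal 0.9996 0.0271 0.0000
    outer loop
      vertex 18.94 6.64 0.00
      vertex 18.76 13.28 14.86
      vertex 18.94 6.64 14.86
    endloop
  endfacet
endsolid part

The G0 Z moves step by Δz≈4.95 mm. Every layer's G1 loop is the same polygon, so the solid is a straight extrusion of it from z=0 to z≈14.9. Closing with flat bottom and top caps and triangulating gives 32 facets — a regular 9-sided prism (a cylinder approximated with 9 flat sides), circumscribed radius ≈ 9.72 mm, height ≈ 14.9 mm.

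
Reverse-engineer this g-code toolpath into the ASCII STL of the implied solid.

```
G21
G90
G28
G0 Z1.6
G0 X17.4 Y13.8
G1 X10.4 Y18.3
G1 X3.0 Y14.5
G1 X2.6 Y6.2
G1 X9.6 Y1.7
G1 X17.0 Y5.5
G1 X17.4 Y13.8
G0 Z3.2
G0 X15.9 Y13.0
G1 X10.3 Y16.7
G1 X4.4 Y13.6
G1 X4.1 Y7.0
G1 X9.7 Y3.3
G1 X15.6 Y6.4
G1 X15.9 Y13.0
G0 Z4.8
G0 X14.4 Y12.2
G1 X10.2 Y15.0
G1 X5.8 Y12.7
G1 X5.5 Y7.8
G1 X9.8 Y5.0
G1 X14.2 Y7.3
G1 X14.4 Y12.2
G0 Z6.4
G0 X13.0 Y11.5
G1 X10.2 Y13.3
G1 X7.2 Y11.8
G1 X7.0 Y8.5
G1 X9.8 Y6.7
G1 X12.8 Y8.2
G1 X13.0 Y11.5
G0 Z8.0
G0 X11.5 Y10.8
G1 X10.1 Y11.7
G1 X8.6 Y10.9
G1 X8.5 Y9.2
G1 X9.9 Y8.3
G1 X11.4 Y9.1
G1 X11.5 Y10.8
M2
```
solid part
  facet normal 0.0000 0.0000 -1.0000
    outer loop
      vertex 1.6 15.4 0.0
      vertex 10.5 20.0 0.0
      vertex 18.9 14.5 0.0
    endloop
  endfacet
  facet normal 0.0000 0.0000 -1.0000
    outer loop
      vertex 1.1 5.5 0.0
      vertex 1.6 15.4 0.0
      vertex 18.9 14.5 0.0
    endloop
  endfacet
  facet normal 0.0000 0.0000 -1.0000
    outer loop
      vertex 9.5 0.0 0.0
      vertex 1.1 5.5 0.0
      vertex 18.9 14.5 0.0
    endloop
  endfacet
  facet normal 0.0000 0.0000 -1.0000
    outer loop
      vertex 18.4 4.6 0.0
      vertex 9.5 0.0 0.0
      vertex 18.9 14.5 0.0
    endloop
  endfacet
  facet normal 0.4072 0.6219 0.6690
    outer loop
      vertex 18.9 14.5 0.0
      vertex 10.5 20.0 0.0
      vertex 10.0 10.0 9.6
    endloop
  endfacet
  facet normal -0.3410 0.6598 0.6696
    outer loop
      vertex 10.5 20.0 0.0
      vertex 1.6 15.4 0.0
      vertex 10.0 10.0 9.6
    endloop
  endfacet
  facet normal -0.7415 0.0375 0.6699
    outer loop
      vertex 1.6 15.4 0.0
      vertex 1.1 5.5 0.0
      vertex 10.0 10.0 9.6
    endloop
  endfacet
  facet normal -0.4072 -0.6219 0.6690
    outer loop
      vertex 1.1 5.5 0.0
      vertex 9.5 0.0 0.0
      vertex 10.0 10.0 9.6
    endloop
  endfacet
  facet normal 0.3410 -0.6598 0.6696
    outer loop
      vertex 9.5 0.0 0.0
      vertex 18.4 4.6 0.0
      vertex 10.0 10.0 9.6
    endloop
  endfacet
  facet normal 0.7415 -0.0375 0.6699
    outer loop
      vertex 18.4 4.6 0.0
      vertex 18.9 14.5 0.0
      vertex 10.0 10.0 9.6
    endloop
  endfacet
endsolid part

The G0 Z moves step by Δz≈1.6 mm. The G1 loops shrink linearly with z, so the solid tapers from its base footprint up to z≈9.6. Closing with a flat bottom cap and the tapered top and triangulating gives 10 facets — a regular 6-sided pyramid, base circumscribed radius ≈ 10 mm, apex at z ≈ 9.6 mm.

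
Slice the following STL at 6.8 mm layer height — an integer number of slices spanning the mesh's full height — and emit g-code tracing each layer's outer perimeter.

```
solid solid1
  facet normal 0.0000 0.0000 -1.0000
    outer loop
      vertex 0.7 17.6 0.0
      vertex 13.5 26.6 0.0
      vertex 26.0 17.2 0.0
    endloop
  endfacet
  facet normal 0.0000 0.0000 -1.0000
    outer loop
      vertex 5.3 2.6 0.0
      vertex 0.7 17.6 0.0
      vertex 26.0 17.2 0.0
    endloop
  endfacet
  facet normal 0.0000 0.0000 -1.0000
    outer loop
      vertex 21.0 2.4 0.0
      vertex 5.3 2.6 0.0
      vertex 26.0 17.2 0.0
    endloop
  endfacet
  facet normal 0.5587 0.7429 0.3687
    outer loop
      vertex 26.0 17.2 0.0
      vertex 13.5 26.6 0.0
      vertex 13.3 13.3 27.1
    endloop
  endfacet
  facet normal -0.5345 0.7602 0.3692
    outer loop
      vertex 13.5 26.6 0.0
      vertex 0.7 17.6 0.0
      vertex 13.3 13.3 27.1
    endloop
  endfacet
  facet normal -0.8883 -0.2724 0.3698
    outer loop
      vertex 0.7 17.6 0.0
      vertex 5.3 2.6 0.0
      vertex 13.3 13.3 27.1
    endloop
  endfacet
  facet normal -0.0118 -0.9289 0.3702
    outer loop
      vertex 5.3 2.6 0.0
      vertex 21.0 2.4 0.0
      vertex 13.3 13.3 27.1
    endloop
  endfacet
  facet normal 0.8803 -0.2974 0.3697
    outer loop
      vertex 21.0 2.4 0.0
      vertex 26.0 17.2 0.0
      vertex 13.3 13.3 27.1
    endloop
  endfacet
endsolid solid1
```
; perimeter-only toolpath
G21 ; units = mm
G90 ; absolute positioning
G28 ; home
; layer 1
G0 Z6.8
G0 X22.8 Y16.2
G1 X13.4 Y23.3
G1 X3.9 Y16.5
G1 X7.3 Y5.3
G1 X19.1 Y5.1
G1 X22.8 Y16.2
; layer 2
G0 Z13.6
G0 X19.6 Y15.2
G1 X13.4 Y20.0
G1 X7.0 Y15.5
G1 X9.3 Y8.0
G1 X17.1 Y7.9
G1 X19.6 Y15.2
; layer 3
G0 Z20.3
G0 X16.5 Y14.3
G1 X13.3 Y16.6
G1 X10.2 Y14.4
G1 X11.3 Y10.6
G1 X15.2 Y10.6
G1 X16.5 Y14.3
M2 ; end

The solid is a regular 5-sided pyramid, base circumscribed radius ≈ 13.3 mm, apex at z ≈ 27.1 mm. Slicing at Δz = 6.8 mm — 4 equal slices spanning the solid's height, so layer i sits at z = i·h/4 — gives 3 non-empty perimeters. Each is a 5-segment closed polygon; G0 lifts to the layer z and rapids to the start vertex, then G1 traces the edges. The cross-section shrinks linearly with z (the slice at the apex is degenerate and omitted).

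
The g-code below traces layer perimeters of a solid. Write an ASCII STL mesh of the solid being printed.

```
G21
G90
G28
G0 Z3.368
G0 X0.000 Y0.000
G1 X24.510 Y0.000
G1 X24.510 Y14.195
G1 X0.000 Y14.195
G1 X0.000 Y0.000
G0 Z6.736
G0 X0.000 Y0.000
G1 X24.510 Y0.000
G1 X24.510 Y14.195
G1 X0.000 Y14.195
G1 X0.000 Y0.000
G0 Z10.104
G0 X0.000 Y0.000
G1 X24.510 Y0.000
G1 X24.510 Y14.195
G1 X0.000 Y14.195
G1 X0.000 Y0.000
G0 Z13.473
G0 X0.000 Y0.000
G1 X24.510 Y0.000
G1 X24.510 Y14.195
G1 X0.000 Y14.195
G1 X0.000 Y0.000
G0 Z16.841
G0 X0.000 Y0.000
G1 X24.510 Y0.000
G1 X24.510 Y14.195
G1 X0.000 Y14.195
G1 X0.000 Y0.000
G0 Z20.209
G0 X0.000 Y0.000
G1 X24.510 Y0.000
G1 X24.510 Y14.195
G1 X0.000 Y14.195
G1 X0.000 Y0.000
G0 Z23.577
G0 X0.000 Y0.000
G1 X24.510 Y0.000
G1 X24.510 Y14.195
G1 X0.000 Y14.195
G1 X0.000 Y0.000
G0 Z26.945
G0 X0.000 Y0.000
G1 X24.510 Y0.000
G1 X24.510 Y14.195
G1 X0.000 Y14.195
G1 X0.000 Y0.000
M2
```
solid part
  facet normal 0.0000 0.0000 -1.0000
    outer loop
      vertex 24.510 14.195 0.000
      vertex 24.510 0.000 0.000
      vertex 0.000 0.000 0.000
    endloop
  endfacet
  facet normal 0.0000 0.0000 -1.0000
    outer loop
      vertex 0.000 14.195 0.000
      vertex 24.510 14.195 0.000
      vertex 0.000 0.000 0.000
    endloop
  endfacet
  facet normal 0.0000 0.0000 1.0000
    outer loop
      vertex 0.000 0.000 26.945
      vertex 24.510 0.000 26.945
      vertex 24.510 14.195 26.945
    endloop
  endfacet
  facet normal 0.0000 0.0000 1.0000
    outer loop
      vertex 0.000 0.000 26.945
      vertex 24.510 14.195 26.945
      vertex 0.000 14.195 26.945
    endloop
  endfacet
  facet normal 0.0000 -1.0000 0.0000
    outer loop
      vertex 0.000 0.000 0.000
      vertex 24.510 0.000 0.000
      vertex 24.510 0.000 26.945
    endloop
  endfacet
  facet normal 0.0000 -1.0000 0.0000
    outer loop
      vertex 0.000 0.000 0.000
      vertex 24.510 0.000 26.945
      vertex 0.000 0.000 26.945
    endloop
  endfacet
  facet normal 0.0000 1.0000 0.0000
    outer loop
      vertex 24.510 14.195 26.945
      vertex 24.510 14.195 0.000
      vertex 0.000 14.195 0.000
    endloop
  endfacet
  facet normal 0.0000 1.0000 0.0000
    outer loop
      vertex 0.000 14.195 26.945
      vertex 24.510 14.195 26.945
      vertex 0.000 14.195 0.000
    endloop
  endfacet
  facet normal -1.0000 0.0000 0.0000
    outer loop
      vertex 0.000 14.195 26.945
      vertex 0.000 14.195 0.000
      vertex 0.000 0.000 0.000
    endloop
  endfacet
  facet normal -1.0000 0.0000 0.0000
    outer loop
      vertex 0.000 0.000 26.945
      vertex 0.000 14.195 26.945
      vertex 0.000 0.000 0.000
    endloop
  endfacet
  facet normal 1.0000 0.0000 0.0000
    outer loop
      vertex 24.510 0.000 0.000
      vertex 24.510 14.195 0.000
      vertex 24.510 14.195 26.945
    endloop
  endfacet
  facet normal 1.0000 0.0000 0.0000
    outer loop
      vertex 24.510 0.000 0.000
      vertex 24.510 14.195 26.945
      vertex 24.510 0.000 26.945
    endloop
  endfacet
endsolid part

The G0 Z moves step by Δz≈3.368 mm. Every layer's G1 loop is the same polygon, so the solid is a straight extrusion of it from z=0 to z≈26.9. Closing with flat bottom and top caps and triangulating gives 12 facets — a rectangular box, roughly 24.5 × 14.2 mm footprint and 26.9 mm tall.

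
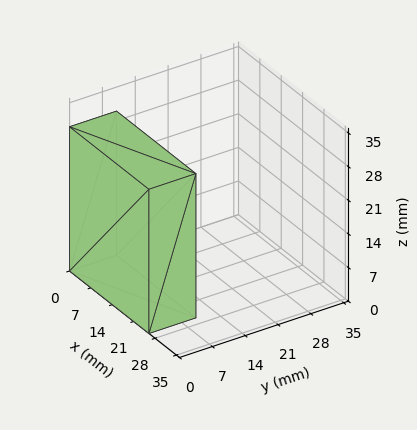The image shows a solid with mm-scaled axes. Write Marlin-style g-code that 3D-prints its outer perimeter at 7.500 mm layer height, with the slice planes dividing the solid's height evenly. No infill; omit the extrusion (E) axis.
Reading the render: the shape is a rectangular box, roughly 26 × 10 mm footprint and 30 mm tall (dimensions read to the nearest mm from the axis ticks). For the g-code, the solid's height is divided into equal slices at the stated Δz and each level perimeter traced with G1 moves after a G0 lift.

; perimeter-only toolpath
G21 ; units = mm
G90 ; absolute positioning
G28 ; home
; layer 1
G0 Z7.500
G0 X0.000 Y0.000
G1 X26.000 Y0.000
G1 X26.000 Y10.000
G1 X0.000 Y10.000
G1 X0.000 Y0.000
; layer 2
G0 Z15.000
G0 X0.000 Y0.000
G1 X26.000 Y0.000
G1 X26.000 Y10.000
G1 X0.000 Y10.000
G1 X0.000 Y0.000
; layer 3
G0 Z22.500
G0 X0.000 Y0.000
G1 X26.000 Y0.000
G1 X26.000 Y10.000
G1 X0.000 Y10.000
G1 X0.000 Y0.000
; layer 4
G0 Z30.000
G0 X0.000 Y0.000
G1 X26.000 Y0.000
G1 X26.000 Y10.000
G1 X0.000 Y10.000
G1 X0.000 Y0.000
M2 ; end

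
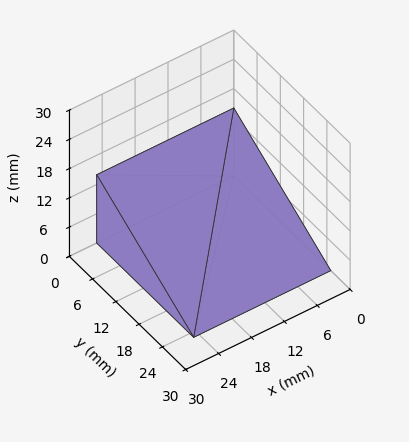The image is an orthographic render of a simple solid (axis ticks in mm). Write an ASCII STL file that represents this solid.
Reading the render: the shape is a wedge (ramp): 25 × 25 mm base, rising to 14 mm along the y=0 edge and sloping linearly to z=0 at y=25 (dimensions read to the nearest mm from the axis ticks). For the STL, each face is triangulated and given an outward normal.

solid part
  facet normal 0.0000 0.0000 -1.0000
    outer loop
      vertex 25.0 25.0 0.0
      vertex 25.0 0.0 0.0
      vertex 0.0 0.0 0.0
    endloop
  endfacet
  facet normal 0.0000 0.0000 -1.0000
    outer loop
      vertex 0.0 25.0 0.0
      vertex 25.0 25.0 0.0
      vertex 0.0 0.0 0.0
    endloop
  endfacet
  facet normal 0.0000 -1.0000 0.0000
    outer loop
      vertex 0.0 0.0 0.0
      vertex 25.0 0.0 0.0
      vertex 25.0 0.0 14.0
    endloop
  endfacet
  facet normal 0.0000 -1.0000 0.0000
    outer loop
      vertex 0.0 0.0 0.0
      vertex 25.0 0.0 14.0
      vertex 0.0 0.0 14.0
    endloop
  endfacet
  facet normal 0.0000 0.4886 0.8725
    outer loop
      vertex 0.0 0.0 14.0
      vertex 25.0 0.0 14.0
      vertex 25.0 25.0 0.0
    endloop
  endfacet
  facet normal 0.0000 0.4886 0.8725
    outer loop
      vertex 0.0 0.0 14.0
      vertex 25.0 25.0 0.0
      vertex 0.0 25.0 0.0
    endloop
  endfacet
  facet normal -1.0000 0.0000 0.0000
    outer loop
      vertex 0.0 0.0 14.0
      vertex 0.0 25.0 0.0
      vertex 0.0 0.0 0.0
    endloop
  endfacet
  facet normal 1.0000 0.0000 0.0000
    outer loop
      vertex 25.0 0.0 0.0
      vertex 25.0 25.0 0.0
      vertex 25.0 0.0 14.0
    endloop
  endfacet
endsolid part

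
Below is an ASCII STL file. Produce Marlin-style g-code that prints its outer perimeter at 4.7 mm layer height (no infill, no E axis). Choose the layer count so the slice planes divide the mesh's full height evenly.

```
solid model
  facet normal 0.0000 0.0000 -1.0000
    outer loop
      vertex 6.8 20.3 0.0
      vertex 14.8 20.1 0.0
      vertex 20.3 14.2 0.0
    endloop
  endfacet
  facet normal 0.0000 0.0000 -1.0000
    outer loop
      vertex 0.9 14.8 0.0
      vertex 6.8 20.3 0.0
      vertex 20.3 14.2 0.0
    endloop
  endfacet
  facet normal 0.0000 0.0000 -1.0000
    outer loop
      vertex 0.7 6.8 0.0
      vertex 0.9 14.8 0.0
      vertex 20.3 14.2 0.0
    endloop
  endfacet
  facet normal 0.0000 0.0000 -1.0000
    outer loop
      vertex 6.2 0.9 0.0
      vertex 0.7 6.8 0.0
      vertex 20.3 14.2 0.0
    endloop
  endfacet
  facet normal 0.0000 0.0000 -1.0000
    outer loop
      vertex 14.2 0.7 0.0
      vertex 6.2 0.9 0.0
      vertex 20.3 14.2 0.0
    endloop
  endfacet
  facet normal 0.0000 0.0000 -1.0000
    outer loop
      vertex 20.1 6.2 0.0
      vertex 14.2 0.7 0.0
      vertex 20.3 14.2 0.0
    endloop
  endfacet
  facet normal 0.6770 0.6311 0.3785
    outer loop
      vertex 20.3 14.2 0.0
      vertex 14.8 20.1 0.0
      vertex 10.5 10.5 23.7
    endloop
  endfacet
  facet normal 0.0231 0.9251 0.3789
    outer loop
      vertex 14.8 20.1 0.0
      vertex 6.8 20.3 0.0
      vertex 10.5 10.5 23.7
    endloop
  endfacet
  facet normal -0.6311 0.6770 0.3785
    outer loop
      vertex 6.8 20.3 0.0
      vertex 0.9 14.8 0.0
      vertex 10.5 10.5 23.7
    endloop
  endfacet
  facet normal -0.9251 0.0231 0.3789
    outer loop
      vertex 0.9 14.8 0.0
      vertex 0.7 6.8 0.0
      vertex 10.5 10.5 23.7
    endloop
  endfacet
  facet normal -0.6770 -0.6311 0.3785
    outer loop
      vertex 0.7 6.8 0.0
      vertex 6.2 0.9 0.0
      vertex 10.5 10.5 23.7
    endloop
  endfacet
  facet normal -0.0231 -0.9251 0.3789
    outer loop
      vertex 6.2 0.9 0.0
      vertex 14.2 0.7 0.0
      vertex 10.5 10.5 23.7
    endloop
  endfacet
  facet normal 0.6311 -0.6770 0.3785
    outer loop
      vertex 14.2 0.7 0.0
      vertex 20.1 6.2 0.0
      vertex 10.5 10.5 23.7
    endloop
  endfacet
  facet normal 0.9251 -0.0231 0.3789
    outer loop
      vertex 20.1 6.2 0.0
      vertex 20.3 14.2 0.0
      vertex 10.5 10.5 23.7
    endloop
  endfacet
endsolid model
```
; perimeter-only toolpath
G21 ; units = mm
G90 ; absolute positioning
G28 ; home
; layer 1
G0 Z4.7
G0 X18.3 Y13.5
G1 X13.9 Y18.2
G1 X7.5 Y18.3
G1 X2.8 Y13.9
G1 X2.7 Y7.5
G1 X7.1 Y2.8
G1 X13.5 Y2.7
G1 X18.2 Y7.1
G1 X18.3 Y13.5
; layer 2
G0 Z9.5
G0 X16.4 Y12.7
G1 X13.1 Y16.3
G1 X8.3 Y16.4
G1 X4.7 Y13.1
G1 X4.6 Y8.3
G1 X7.9 Y4.7
G1 X12.7 Y4.6
G1 X16.3 Y7.9
G1 X16.4 Y12.7
; layer 3
G0 Z14.2
G0 X14.4 Y12.0
G1 X12.2 Y14.3
G1 X9.0 Y14.4
G1 X6.7 Y12.2
G1 X6.6 Y9.0
G1 X8.8 Y6.7
G1 X12.0 Y6.6
G1 X14.3 Y8.8
G1 X14.4 Y12.0
; layer 4
G0 Z19.0
G0 X12.5 Y11.2
G1 X11.4 Y12.4
G1 X9.8 Y12.5
G1 X8.6 Y11.4
G1 X8.5 Y9.8
G1 X9.6 Y8.6
G1 X11.2 Y8.5
G1 X12.4 Y9.6
G1 X12.5 Y11.2
M2 ; end

The solid is a regular 8-sided pyramid, base circumscribed radius ≈ 10.5 mm, apex at z ≈ 23.7 mm. Slicing at Δz = 4.7 mm — 5 equal slices spanning the solid's height, so layer i sits at z = i·h/5 — gives 4 non-empty perimeters. Each is a 8-segment closed polygon; G0 lifts to the layer z and rapids to the start vertex, then G1 traces the edges. The cross-section shrinks linearly with z (the slice at the apex is degenerate and omitted).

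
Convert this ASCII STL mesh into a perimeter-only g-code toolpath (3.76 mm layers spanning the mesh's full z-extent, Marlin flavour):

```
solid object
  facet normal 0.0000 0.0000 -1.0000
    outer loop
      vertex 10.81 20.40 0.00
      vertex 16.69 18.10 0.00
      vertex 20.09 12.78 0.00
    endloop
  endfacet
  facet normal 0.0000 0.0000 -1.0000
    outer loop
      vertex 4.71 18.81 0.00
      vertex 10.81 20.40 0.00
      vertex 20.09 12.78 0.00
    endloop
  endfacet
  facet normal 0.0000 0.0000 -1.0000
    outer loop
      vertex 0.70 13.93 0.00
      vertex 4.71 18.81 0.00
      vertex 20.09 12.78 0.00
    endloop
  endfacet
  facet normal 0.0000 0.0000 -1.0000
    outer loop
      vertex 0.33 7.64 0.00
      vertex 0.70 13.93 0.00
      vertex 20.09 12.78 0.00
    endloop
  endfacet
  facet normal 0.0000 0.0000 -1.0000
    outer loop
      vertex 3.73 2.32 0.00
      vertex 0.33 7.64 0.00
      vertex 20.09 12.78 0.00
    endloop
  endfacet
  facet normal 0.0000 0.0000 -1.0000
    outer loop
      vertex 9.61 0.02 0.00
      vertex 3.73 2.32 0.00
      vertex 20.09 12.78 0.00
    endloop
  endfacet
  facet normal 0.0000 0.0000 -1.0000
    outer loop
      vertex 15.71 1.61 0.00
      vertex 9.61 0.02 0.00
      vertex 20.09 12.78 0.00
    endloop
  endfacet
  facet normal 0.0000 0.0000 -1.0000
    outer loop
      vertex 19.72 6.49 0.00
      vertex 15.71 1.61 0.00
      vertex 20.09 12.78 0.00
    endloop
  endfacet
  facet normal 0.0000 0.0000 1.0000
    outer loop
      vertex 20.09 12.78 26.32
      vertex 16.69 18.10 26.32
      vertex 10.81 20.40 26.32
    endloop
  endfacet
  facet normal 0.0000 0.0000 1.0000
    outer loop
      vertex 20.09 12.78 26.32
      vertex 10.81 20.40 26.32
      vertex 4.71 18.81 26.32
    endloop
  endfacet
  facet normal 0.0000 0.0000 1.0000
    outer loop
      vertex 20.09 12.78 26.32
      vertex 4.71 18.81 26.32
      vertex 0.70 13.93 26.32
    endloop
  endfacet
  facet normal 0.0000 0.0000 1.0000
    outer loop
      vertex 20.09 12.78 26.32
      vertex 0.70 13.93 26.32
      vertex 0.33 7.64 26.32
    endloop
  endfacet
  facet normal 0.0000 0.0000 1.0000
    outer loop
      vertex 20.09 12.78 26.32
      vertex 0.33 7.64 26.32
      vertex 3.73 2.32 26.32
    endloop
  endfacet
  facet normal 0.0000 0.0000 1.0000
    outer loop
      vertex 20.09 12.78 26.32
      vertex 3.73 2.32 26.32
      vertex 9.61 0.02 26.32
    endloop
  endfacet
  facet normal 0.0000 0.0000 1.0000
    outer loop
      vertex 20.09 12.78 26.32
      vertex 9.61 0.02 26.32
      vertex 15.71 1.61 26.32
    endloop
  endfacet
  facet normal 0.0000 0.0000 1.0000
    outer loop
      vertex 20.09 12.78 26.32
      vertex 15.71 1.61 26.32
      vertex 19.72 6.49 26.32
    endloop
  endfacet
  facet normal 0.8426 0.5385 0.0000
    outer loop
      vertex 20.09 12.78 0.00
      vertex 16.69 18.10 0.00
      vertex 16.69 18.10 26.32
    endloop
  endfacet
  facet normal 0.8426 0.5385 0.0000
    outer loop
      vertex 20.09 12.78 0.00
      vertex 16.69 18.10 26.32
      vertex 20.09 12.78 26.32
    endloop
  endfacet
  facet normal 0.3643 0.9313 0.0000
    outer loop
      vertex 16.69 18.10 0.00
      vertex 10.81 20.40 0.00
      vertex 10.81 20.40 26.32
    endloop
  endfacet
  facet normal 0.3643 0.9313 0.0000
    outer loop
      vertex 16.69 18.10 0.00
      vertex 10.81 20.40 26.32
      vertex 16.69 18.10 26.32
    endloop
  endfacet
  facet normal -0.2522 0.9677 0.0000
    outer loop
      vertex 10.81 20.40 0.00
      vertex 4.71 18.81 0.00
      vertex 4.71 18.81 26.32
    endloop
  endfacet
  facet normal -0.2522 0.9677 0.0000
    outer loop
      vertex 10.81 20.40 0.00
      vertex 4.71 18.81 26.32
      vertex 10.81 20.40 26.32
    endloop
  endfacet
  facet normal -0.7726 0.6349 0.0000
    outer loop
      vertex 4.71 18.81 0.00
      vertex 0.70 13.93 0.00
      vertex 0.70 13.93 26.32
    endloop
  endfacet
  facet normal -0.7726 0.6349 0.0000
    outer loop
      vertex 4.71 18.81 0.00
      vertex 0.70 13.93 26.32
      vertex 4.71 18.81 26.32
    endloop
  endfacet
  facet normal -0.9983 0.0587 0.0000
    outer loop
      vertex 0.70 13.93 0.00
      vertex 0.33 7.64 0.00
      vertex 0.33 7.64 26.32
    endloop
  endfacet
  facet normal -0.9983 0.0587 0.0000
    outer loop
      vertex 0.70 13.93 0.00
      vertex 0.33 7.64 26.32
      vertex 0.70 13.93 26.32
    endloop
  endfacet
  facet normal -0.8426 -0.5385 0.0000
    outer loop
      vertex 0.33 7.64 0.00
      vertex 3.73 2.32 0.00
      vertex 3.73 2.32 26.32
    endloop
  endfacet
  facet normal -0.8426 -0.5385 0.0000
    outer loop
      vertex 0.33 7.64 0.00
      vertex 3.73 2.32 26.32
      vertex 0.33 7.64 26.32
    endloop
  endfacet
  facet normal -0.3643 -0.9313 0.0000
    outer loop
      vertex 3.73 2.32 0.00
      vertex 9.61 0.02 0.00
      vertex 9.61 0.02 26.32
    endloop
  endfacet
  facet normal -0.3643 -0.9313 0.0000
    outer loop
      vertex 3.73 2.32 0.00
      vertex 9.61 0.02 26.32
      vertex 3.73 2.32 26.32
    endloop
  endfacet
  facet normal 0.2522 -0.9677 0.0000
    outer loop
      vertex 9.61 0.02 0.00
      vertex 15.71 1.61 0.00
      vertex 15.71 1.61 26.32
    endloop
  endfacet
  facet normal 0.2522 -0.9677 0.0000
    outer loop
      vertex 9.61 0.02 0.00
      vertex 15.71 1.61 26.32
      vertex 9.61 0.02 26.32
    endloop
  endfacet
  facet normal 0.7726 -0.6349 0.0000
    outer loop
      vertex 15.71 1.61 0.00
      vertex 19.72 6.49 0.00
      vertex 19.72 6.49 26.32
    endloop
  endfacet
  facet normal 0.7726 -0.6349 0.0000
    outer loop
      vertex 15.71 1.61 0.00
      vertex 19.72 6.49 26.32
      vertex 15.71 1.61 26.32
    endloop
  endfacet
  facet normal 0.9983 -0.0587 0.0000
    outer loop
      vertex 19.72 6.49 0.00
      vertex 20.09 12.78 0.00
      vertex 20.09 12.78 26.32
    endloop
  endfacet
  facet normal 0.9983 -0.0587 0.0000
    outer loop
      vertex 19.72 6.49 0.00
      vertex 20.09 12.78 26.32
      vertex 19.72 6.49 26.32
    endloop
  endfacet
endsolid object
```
; perimeter-only toolpath
G21 ; units = mm
G90 ; absolute positioning
G28 ; home
; layer 1
G0 Z3.76
G0 X20.09 Y12.78
G1 X16.69 Y18.10
G1 X10.81 Y20.40
G1 X4.71 Y18.81
G1 X0.70 Y13.93
G1 X0.33 Y7.64
G1 X3.73 Y2.32
G1 X9.61 Y0.02
G1 X15.71 Y1.61
G1 X19.72 Y6.49
G1 X20.09 Y12.78
; layer 2
G0 Z7.52
G0 X20.09 Y12.78
G1 X16.69 Y18.10
G1 X10.81 Y20.40
G1 X4.71 Y18.81
G1 X0.70 Y13.93
G1 X0.33 Y7.64
G1 X3.73 Y2.32
G1 X9.61 Y0.02
G1 X15.71 Y1.61
G1 X19.72 Y6.49
G1 X20.09 Y12.78
; layer 3
G0 Z11.28
G0 X20.09 Y12.78
G1 X16.69 Y18.10
G1 X10.81 Y20.40
G1 X4.71 Y18.81
G1 X0.70 Y13.93
G1 X0.33 Y7.64
G1 X3.73 Y2.32
G1 X9.61 Y0.02
G1 X15.71 Y1.61
G1 X19.72 Y6.49
G1 X20.09 Y12.78
; layer 4
G0 Z15.04
G0 X20.09 Y12.78
G1 X16.69 Y18.10
G1 X10.81 Y20.40
G1 X4.71 Y18.81
G1 X0.70 Y13.93
G1 X0.33 Y7.64
G1 X3.73 Y2.32
G1 X9.61 Y0.02
G1 X15.71 Y1.61
G1 X19.72 Y6.49
G1 X20.09 Y12.78
; layer 5
G0 Z18.80
G0 X20.09 Y12.78
G1 X16.69 Y18.10
G1 X10.81 Y20.40
G1 X4.71 Y18.81
G1 X0.70 Y13.93
G1 X0.33 Y7.64
G1 X3.73 Y2.32
G1 X9.61 Y0.02
G1 X15.71 Y1.61
G1 X19.72 Y6.49
G1 X20.09 Y12.78
; layer 6
G0 Z22.56
G0 X20.09 Y12.78
G1 X16.69 Y18.10
G1 X10.81 Y20.40
G1 X4.71 Y18.81
G1 X0.70 Y13.93
G1 X0.33 Y7.64
G1 X3.73 Y2.32
G1 X9.61 Y0.02
G1 X15.71 Y1.61
G1 X19.72 Y6.49
G1 X20.09 Y12.78
; layer 7
G0 Z26.32
G0 X20.09 Y12.78
G1 X16.69 Y18.10
G1 X10.81 Y20.40
G1 X4.71 Y18.81
G1 X0.70 Y13.93
G1 X0.33 Y7.64
G1 X3.73 Y2.32
G1 X9.61 Y0.02
G1 X15.71 Y1.61
G1 X19.72 Y6.49
G1 X20.09 Y12.78
M2 ; end

The solid is a regular 10-sided prism (a cylinder approximated with 10 flat sides), circumscribed radius ≈ 10.2 mm, height ≈ 26.3 mm. Slicing at Δz = 3.76 mm — 7 equal slices spanning the solid's height, so layer i sits at z = i·h/7 — gives 7 non-empty perimeters. Each is a 10-segment closed polygon; G0 lifts to the layer z and rapids to the start vertex, then G1 traces the edges.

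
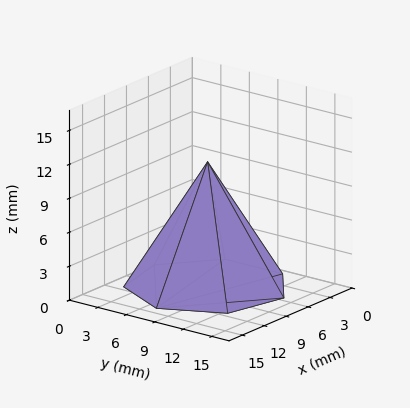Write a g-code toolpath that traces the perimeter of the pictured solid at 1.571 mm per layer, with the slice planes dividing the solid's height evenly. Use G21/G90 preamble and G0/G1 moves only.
Reading the render: the shape is a regular 7-sided pyramid, base circumscribed radius ≈ 7 mm, apex at z ≈ 11 mm (dimensions read to the nearest mm from the axis ticks). For the g-code, the solid's height is divided into equal slices at the stated Δz and each level perimeter traced with G1 moves after a G0 lift.

; perimeter-only toolpath
G21 ; units = mm
G90 ; absolute positioning
G28 ; home
; layer 1
G0 Z1.571
G0 X13.000 Y7.000
G1 X10.741 Y11.691
G1 X5.665 Y12.849
G1 X1.594 Y9.603
G1 X1.594 Y4.397
G1 X5.665 Y1.151
G1 X10.741 Y2.309
G1 X13.000 Y7.000
; layer 2
G0 Z3.143
G0 X12.000 Y7.000
G1 X10.117 Y10.909
G1 X5.887 Y11.874
G1 X2.495 Y9.169
G1 X2.495 Y4.831
G1 X5.887 Y2.126
G1 X10.117 Y3.091
G1 X12.000 Y7.000
; layer 3
G0 Z4.714
G0 X11.000 Y7.000
G1 X9.494 Y10.127
G1 X6.110 Y10.899
G1 X3.396 Y8.735
G1 X3.396 Y5.265
G1 X6.110 Y3.101
G1 X9.494 Y3.873
G1 X11.000 Y7.000
; layer 4
G0 Z6.286
G0 X10.000 Y7.000
G1 X8.870 Y9.346
G1 X6.332 Y9.925
G1 X4.297 Y8.302
G1 X4.297 Y5.698
G1 X6.332 Y4.075
G1 X8.870 Y4.654
G1 X10.000 Y7.000
; layer 5
G0 Z7.857
G0 X9.000 Y7.000
G1 X8.247 Y8.564
G1 X6.555 Y8.950
G1 X5.198 Y7.868
G1 X5.198 Y6.132
G1 X6.555 Y5.050
G1 X8.247 Y5.436
G1 X9.000 Y7.000
; layer 6
G0 Z9.429
G0 X8.000 Y7.000
G1 X7.623 Y7.782
G1 X6.777 Y7.975
G1 X6.099 Y7.434
G1 X6.099 Y6.566
G1 X6.777 Y6.025
G1 X7.623 Y6.218
G1 X8.000 Y7.000
M2 ; end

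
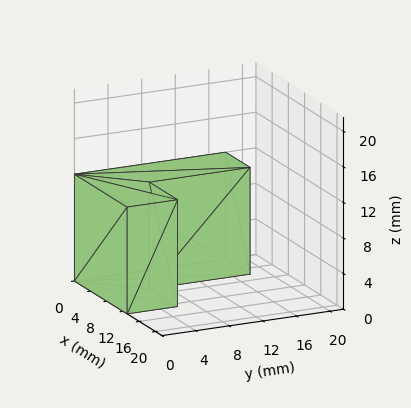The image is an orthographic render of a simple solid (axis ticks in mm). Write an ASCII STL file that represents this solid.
Reading the render: the shape is an L-shaped prism: outer 13 × 18 mm, arm thicknesses ≈ 6 mm (horizontal) and 6 mm (vertical), extruded 12 mm in z (dimensions read to the nearest mm from the axis ticks). For the STL, each face is triangulated and given an outward normal.

solid part
  facet normal 0.0000 0.0000 -1.0000
    outer loop
      vertex 13.000 6.000 0.000
      vertex 13.000 0.000 0.000
      vertex 0.000 0.000 0.000
    endloop
  endfacet
  facet normal 0.0000 0.0000 -1.0000
    outer loop
      vertex 6.000 6.000 0.000
      vertex 13.000 6.000 0.000
      vertex 0.000 0.000 0.000
    endloop
  endfacet
  facet normal 0.0000 0.0000 -1.0000
    outer loop
      vertex 6.000 18.000 0.000
      vertex 6.000 6.000 0.000
      vertex 0.000 0.000 0.000
    endloop
  endfacet
  facet normal 0.0000 0.0000 -1.0000
    outer loop
      vertex 0.000 18.000 0.000
      vertex 6.000 18.000 0.000
      vertex 0.000 0.000 0.000
    endloop
  endfacet
  facet normal 0.0000 0.0000 1.0000
    outer loop
      vertex 0.000 0.000 12.000
      vertex 13.000 0.000 12.000
      vertex 13.000 6.000 12.000
    endloop
  endfacet
  facet normal 0.0000 0.0000 1.0000
    outer loop
      vertex 0.000 0.000 12.000
      vertex 13.000 6.000 12.000
      vertex 6.000 6.000 12.000
    endloop
  endfacet
  facet normal 0.0000 0.0000 1.0000
    outer loop
      vertex 0.000 0.000 12.000
      vertex 6.000 6.000 12.000
      vertex 6.000 18.000 12.000
    endloop
  endfacet
  facet normal 0.0000 0.0000 1.0000
    outer loop
      vertex 0.000 0.000 12.000
      vertex 6.000 18.000 12.000
      vertex 0.000 18.000 12.000
    endloop
  endfacet
  facet normal 0.0000 -1.0000 0.0000
    outer loop
      vertex 0.000 0.000 0.000
      vertex 13.000 0.000 0.000
      vertex 13.000 0.000 12.000
    endloop
  endfacet
  facet normal 0.0000 -1.0000 0.0000
    outer loop
      vertex 0.000 0.000 0.000
      vertex 13.000 0.000 12.000
      vertex 0.000 0.000 12.000
    endloop
  endfacet
  facet normal 1.0000 0.0000 0.0000
    outer loop
      vertex 13.000 0.000 0.000
      vertex 13.000 6.000 0.000
      vertex 13.000 6.000 12.000
    endloop
  endfacet
  facet normal 1.0000 0.0000 0.0000
    outer loop
      vertex 13.000 0.000 0.000
      vertex 13.000 6.000 12.000
      vertex 13.000 0.000 12.000
    endloop
  endfacet
  facet normal 0.0000 1.0000 0.0000
    outer loop
      vertex 13.000 6.000 0.000
      vertex 6.000 6.000 0.000
      vertex 6.000 6.000 12.000
    endloop
  endfacet
  facet normal 0.0000 1.0000 0.0000
    outer loop
      vertex 13.000 6.000 0.000
      vertex 6.000 6.000 12.000
      vertex 13.000 6.000 12.000
    endloop
  endfacet
  facet normal 1.0000 0.0000 0.0000
    outer loop
      vertex 6.000 6.000 0.000
      vertex 6.000 18.000 0.000
      vertex 6.000 18.000 12.000
    endloop
  endfacet
  facet normal 1.0000 0.0000 0.0000
    outer loop
      vertex 6.000 6.000 0.000
      vertex 6.000 18.000 12.000
      vertex 6.000 6.000 12.000
    endloop
  endfacet
  facet normal 0.0000 1.0000 0.0000
    outer loop
      vertex 6.000 18.000 0.000
      vertex 0.000 18.000 0.000
      vertex 0.000 18.000 12.000
    endloop
  endfacet
  facet normal 0.0000 1.0000 0.0000
    outer loop
      vertex 6.000 18.000 0.000
      vertex 0.000 18.000 12.000
      vertex 6.000 18.000 12.000
    endloop
  endfacet
  facet normal -1.0000 0.0000 0.0000
    outer loop
      vertex 0.000 18.000 0.000
      vertex 0.000 0.000 0.000
      vertex 0.000 0.000 12.000
    endloop
  endfacet
  facet normal -1.0000 0.0000 0.0000
    outer loop
      vertex 0.000 18.000 0.000
      vertex 0.000 0.000 12.000
      vertex 0.000 18.000 12.000
    endloop
  endfacet
endsolid part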